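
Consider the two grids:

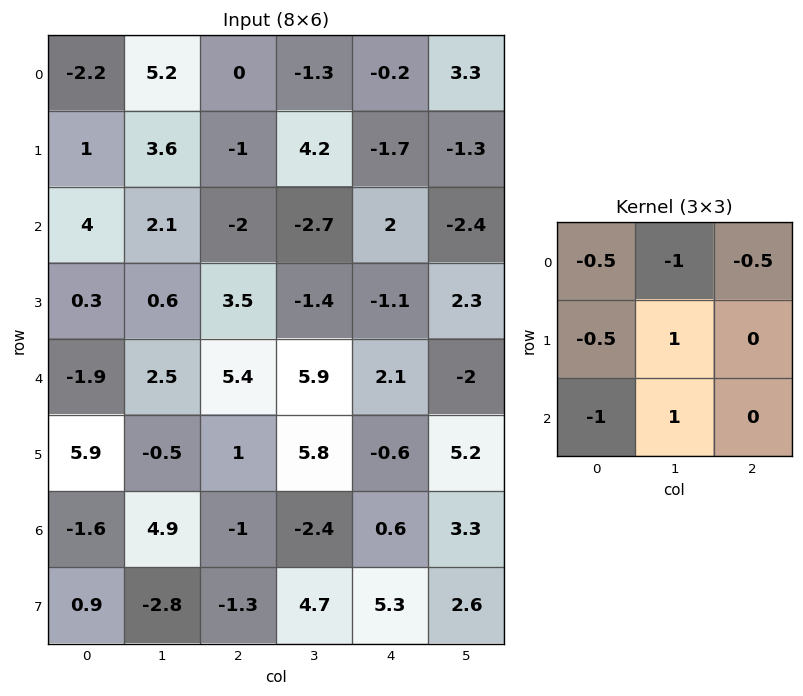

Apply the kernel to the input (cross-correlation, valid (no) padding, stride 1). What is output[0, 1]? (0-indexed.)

The receptive field on the input at this output position is [5.2 0 -1.3 / 3.6 -1 4.2 / 2.1 -2 -2.7]. Elementwise product with the kernel and sum: 5.2·-0.5 + 0·-1 + -1.3·-0.5 + 3.6·-0.5 + -1·1 + 2.1·-1 + -2·1.

-8.85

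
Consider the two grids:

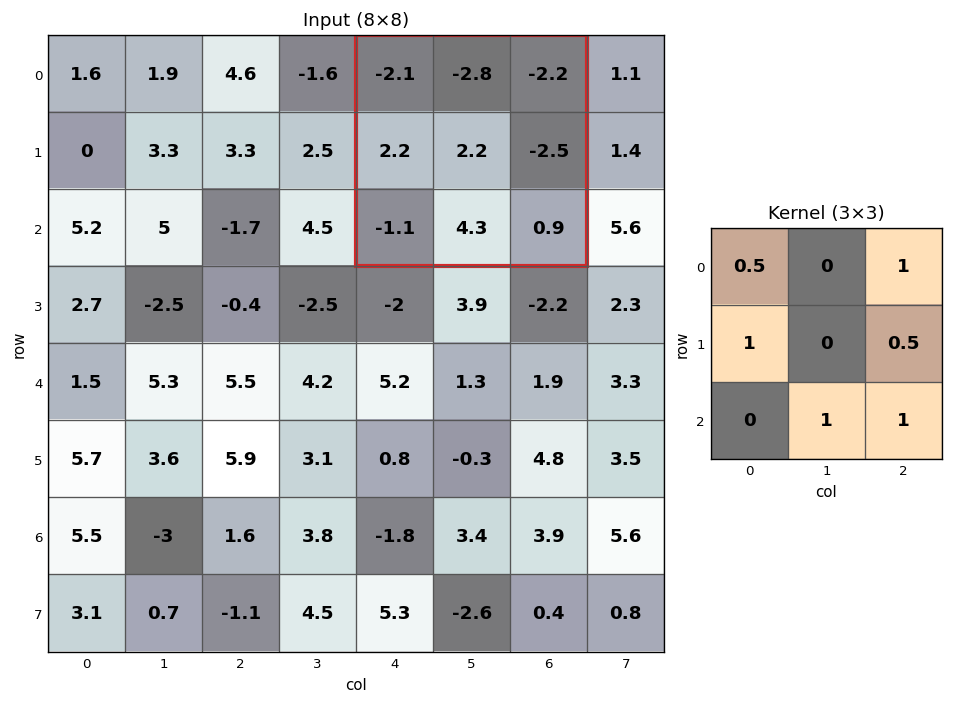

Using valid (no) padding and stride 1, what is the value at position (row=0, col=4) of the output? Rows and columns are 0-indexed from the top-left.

2.9

The receptive field on the input at this output position is [-2.1 -2.8 -2.2 / 2.2 2.2 -2.5 / -1.1 4.3 0.9]. Elementwise product with the kernel and sum: -2.1·0.5 + -2.2·1 + 2.2·1 + -2.5·0.5 + 4.3·1 + 0.9·1.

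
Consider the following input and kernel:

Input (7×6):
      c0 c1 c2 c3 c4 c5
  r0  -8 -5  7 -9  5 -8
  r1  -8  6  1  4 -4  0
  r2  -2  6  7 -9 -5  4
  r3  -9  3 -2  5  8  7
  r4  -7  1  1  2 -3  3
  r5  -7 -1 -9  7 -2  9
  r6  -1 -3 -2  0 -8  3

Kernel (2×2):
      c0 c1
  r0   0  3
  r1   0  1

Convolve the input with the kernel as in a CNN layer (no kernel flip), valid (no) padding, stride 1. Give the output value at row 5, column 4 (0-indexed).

The receptive field on the input at this output position is [-2 9 / -8 3]. Elementwise product with the kernel and sum: 9·3 + 3·1.

30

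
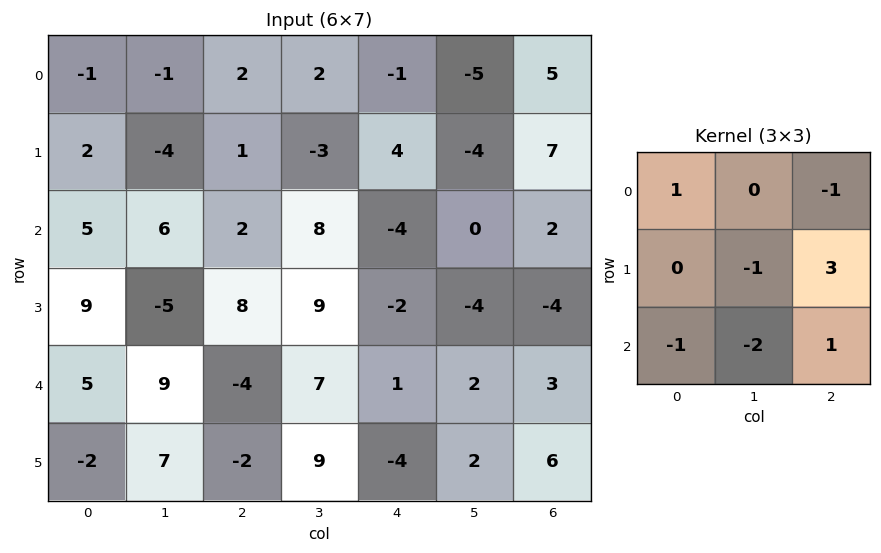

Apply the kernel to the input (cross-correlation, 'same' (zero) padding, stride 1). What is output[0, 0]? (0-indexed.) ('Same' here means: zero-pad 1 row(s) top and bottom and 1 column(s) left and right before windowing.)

The receptive field on the zero-padded input at this output position is [0 0 0 / 0 -1 -1 / 0 2 -4]. Elementwise product with the kernel and sum: 0·1 + 0·-1 + -1·-1 + -1·3 + 0·-1 + 2·-2 + -4·1.

-10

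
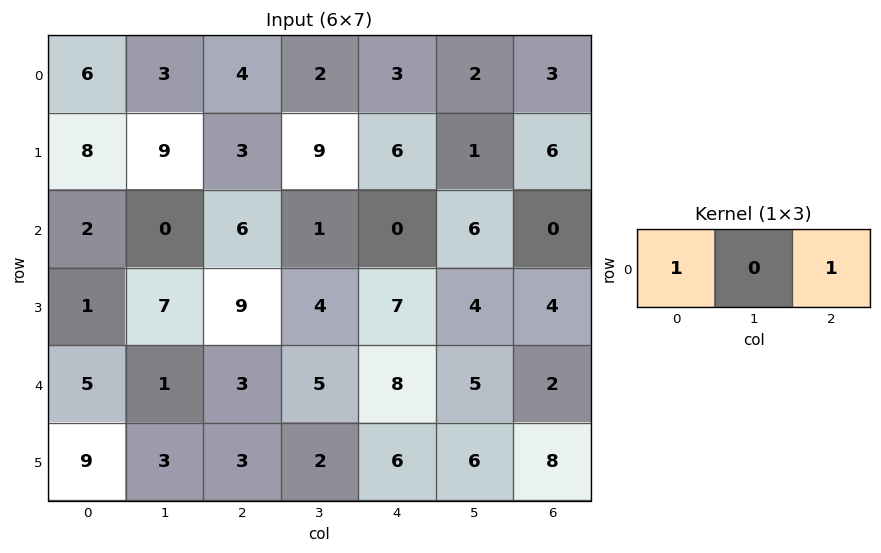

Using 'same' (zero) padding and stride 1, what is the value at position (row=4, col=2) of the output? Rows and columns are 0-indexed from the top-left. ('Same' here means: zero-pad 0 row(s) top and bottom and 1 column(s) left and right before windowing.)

6

The receptive field on the zero-padded input at this output position is [1 3 5]. Elementwise product with the kernel and sum: 1·1 + 5·1.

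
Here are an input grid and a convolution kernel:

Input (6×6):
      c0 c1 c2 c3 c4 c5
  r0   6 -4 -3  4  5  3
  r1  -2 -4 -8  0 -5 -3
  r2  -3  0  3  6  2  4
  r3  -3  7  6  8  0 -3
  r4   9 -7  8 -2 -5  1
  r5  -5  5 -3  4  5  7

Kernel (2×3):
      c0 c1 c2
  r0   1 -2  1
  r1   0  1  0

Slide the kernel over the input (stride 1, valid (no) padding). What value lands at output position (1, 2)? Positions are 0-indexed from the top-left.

The receptive field on the input at this output position is [-8 0 -5 / 3 6 2]. Elementwise product with the kernel and sum: -8·1 + 0·-2 + -5·1 + 6·1.

-7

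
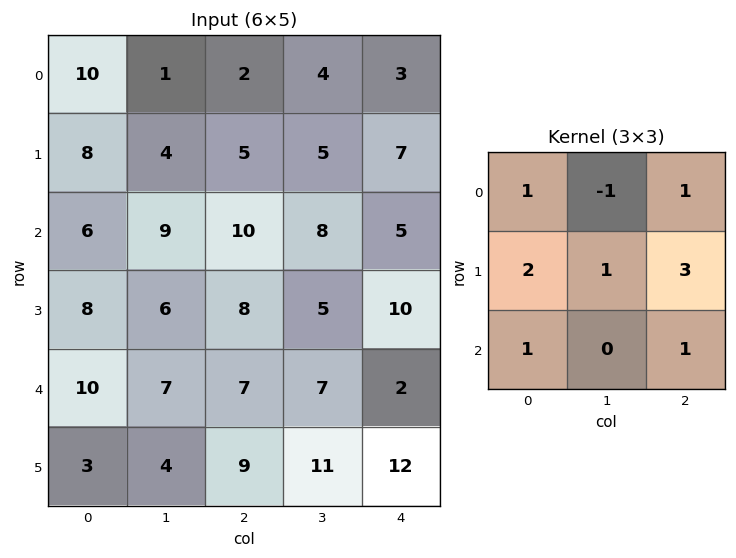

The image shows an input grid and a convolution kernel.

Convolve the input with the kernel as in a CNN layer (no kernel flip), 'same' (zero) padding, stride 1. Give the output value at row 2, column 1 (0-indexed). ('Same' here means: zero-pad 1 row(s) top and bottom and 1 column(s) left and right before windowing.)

76

The receptive field on the zero-padded input at this output position is [8 4 5 / 6 9 10 / 8 6 8]. Elementwise product with the kernel and sum: 8·1 + 4·-1 + 5·1 + 6·2 + 9·1 + 10·3 + 8·1 + 8·1.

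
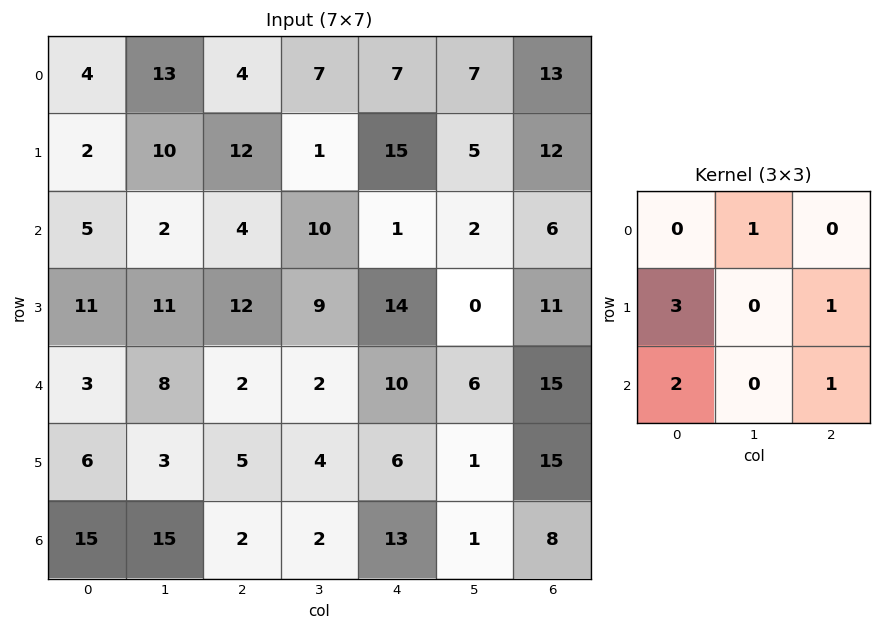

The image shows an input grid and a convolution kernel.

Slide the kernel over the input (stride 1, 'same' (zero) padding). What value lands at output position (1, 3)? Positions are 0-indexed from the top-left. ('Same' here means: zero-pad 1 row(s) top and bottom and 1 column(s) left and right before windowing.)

67

The receptive field on the zero-padded input at this output position is [4 7 7 / 12 1 15 / 4 10 1]. Elementwise product with the kernel and sum: 7·1 + 12·3 + 15·1 + 4·2 + 1·1.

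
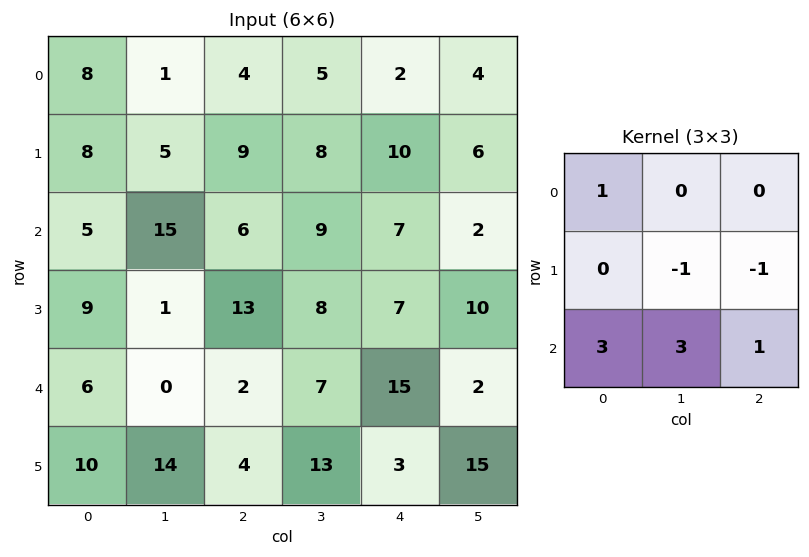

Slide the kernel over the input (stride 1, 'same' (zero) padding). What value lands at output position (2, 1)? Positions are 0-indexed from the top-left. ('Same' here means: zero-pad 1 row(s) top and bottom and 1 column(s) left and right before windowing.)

30

The receptive field on the zero-padded input at this output position is [8 5 9 / 5 15 6 / 9 1 13]. Elementwise product with the kernel and sum: 8·1 + 15·-1 + 6·-1 + 9·3 + 1·3 + 13·1.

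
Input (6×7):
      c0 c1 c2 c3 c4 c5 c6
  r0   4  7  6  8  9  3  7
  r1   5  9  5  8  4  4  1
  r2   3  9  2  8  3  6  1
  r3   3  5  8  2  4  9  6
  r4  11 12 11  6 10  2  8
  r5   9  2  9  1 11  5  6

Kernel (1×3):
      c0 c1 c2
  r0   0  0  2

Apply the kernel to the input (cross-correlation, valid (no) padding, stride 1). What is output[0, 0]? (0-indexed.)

12

The receptive field on the input at this output position is [4 7 6]. Elementwise product with the kernel and sum: 6·2.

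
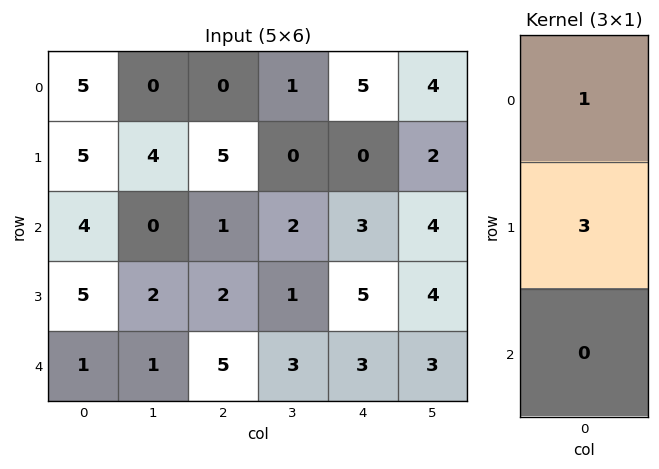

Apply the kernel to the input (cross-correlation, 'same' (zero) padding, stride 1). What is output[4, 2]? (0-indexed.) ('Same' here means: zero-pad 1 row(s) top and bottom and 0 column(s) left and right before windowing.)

17

The receptive field on the zero-padded input at this output position is [2 / 5 / 0]. Elementwise product with the kernel and sum: 2·1 + 5·3.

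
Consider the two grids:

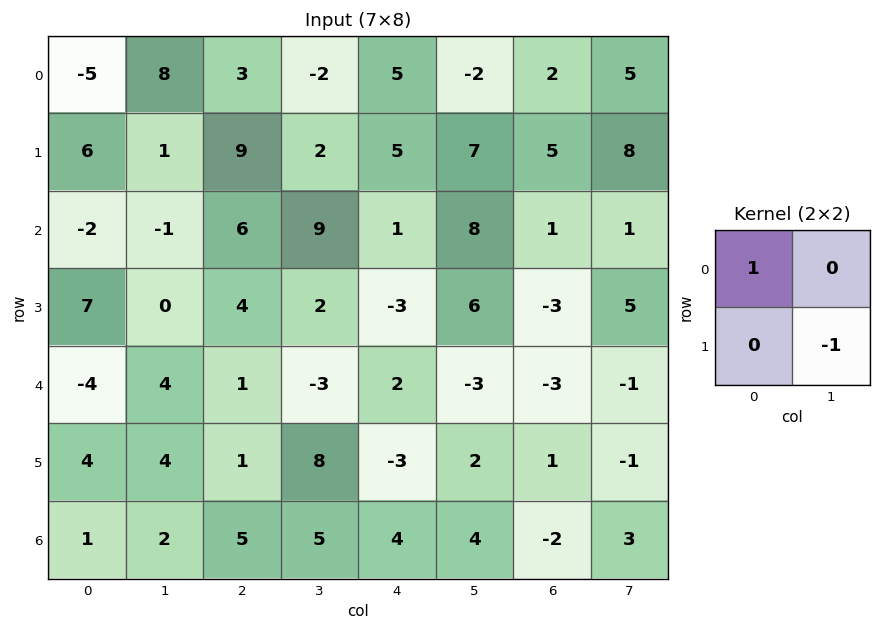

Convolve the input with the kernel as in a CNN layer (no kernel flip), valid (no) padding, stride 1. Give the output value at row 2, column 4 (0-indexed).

The receptive field on the input at this output position is [1 8 / -3 6]. Elementwise product with the kernel and sum: 1·1 + 6·-1.

-5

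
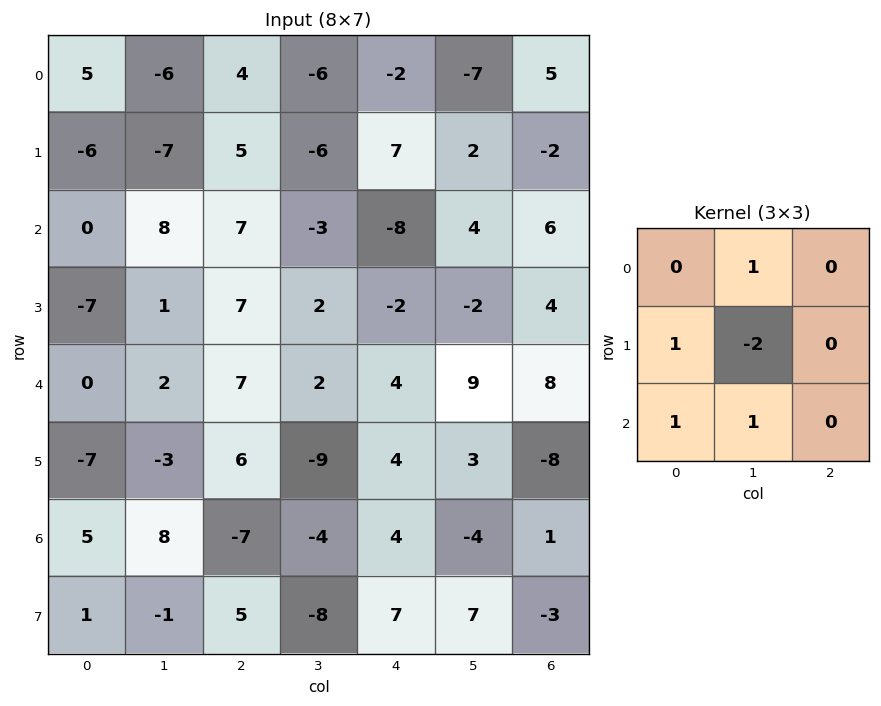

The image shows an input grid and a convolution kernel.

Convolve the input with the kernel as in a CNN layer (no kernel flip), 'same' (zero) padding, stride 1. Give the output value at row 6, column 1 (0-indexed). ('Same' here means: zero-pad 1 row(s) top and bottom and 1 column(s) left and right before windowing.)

The receptive field on the zero-padded input at this output position is [-7 -3 6 / 5 8 -7 / 1 -1 5]. Elementwise product with the kernel and sum: -3·1 + 5·1 + 8·-2 + 1·1 + -1·1.

-14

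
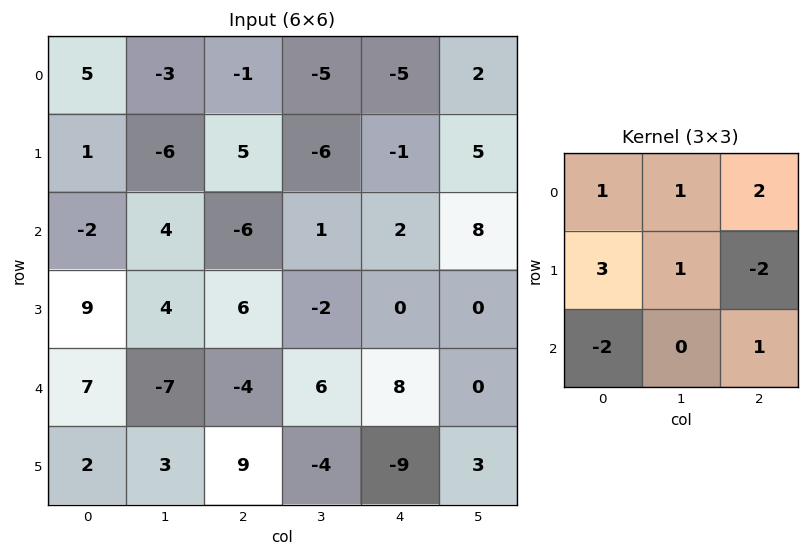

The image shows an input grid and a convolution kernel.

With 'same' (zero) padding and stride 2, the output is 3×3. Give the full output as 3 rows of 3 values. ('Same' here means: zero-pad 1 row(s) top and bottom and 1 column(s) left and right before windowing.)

5 6 -7
-17 -19 -4
41 -41 35

Output[0,0]: The receptive field on the zero-padded input at this output position is [0 0 0 / 0 5 -3 / 0 1 -6]. Elementwise product with the kernel and sum: 0·1 + 0·1 + 0·2 + 0·3 + 5·1 + -3·-2 + 0·-2 + -6·1.
Output[0,1]: The receptive field on the zero-padded input at this output position is [0 0 0 / -3 -1 -5 / -6 5 -6]. Elementwise product with the kernel and sum: 0·1 + 0·1 + 0·2 + -3·3 + -1·1 + -5·-2 + -6·-2 + -6·1.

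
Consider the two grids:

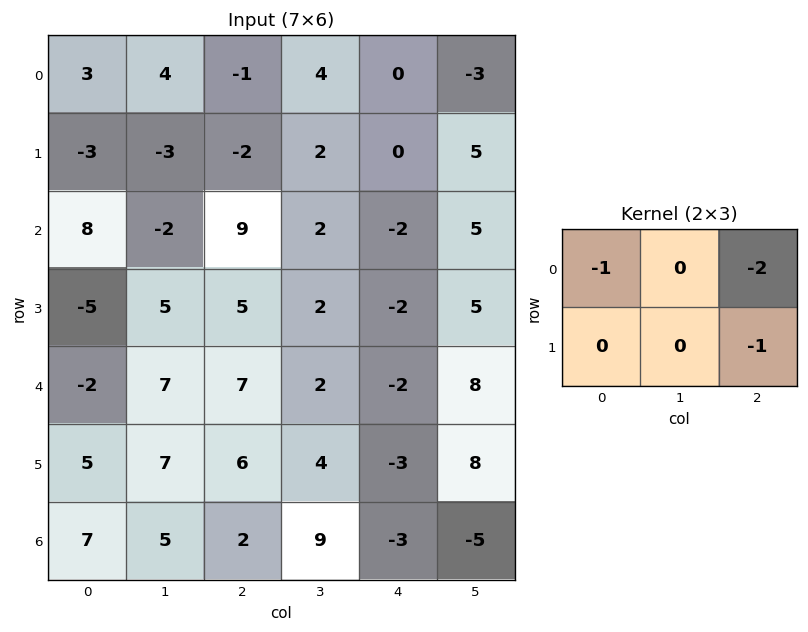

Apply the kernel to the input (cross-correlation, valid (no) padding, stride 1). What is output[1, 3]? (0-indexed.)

-17

The receptive field on the input at this output position is [2 0 5 / 2 -2 5]. Elementwise product with the kernel and sum: 2·-1 + 5·-2 + 5·-1.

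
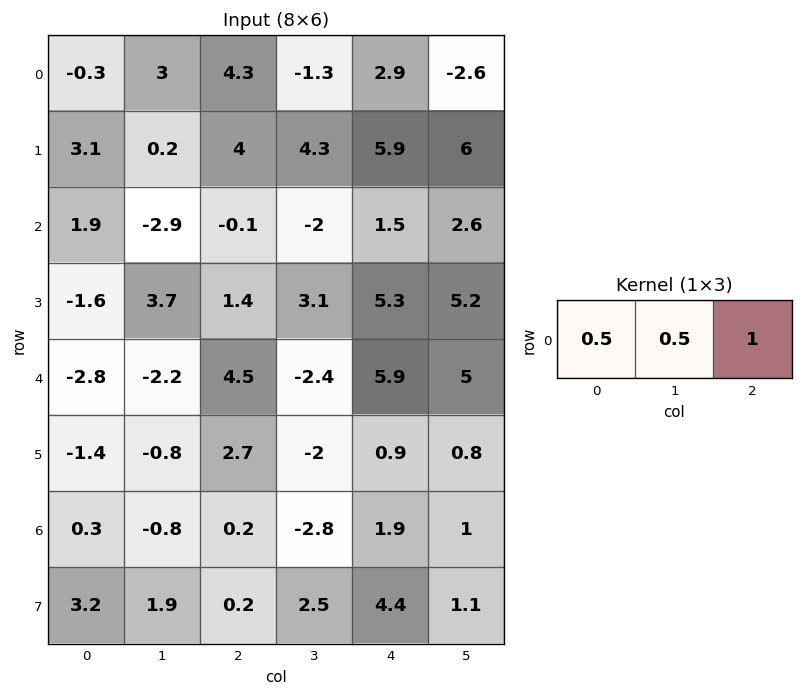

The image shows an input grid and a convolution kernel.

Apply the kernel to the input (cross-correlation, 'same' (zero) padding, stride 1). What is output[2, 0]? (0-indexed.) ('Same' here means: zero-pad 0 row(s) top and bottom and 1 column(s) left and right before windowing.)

The receptive field on the zero-padded input at this output position is [0 1.9 -2.9]. Elementwise product with the kernel and sum: 0·0.5 + 1.9·0.5 + -2.9·1.

-1.95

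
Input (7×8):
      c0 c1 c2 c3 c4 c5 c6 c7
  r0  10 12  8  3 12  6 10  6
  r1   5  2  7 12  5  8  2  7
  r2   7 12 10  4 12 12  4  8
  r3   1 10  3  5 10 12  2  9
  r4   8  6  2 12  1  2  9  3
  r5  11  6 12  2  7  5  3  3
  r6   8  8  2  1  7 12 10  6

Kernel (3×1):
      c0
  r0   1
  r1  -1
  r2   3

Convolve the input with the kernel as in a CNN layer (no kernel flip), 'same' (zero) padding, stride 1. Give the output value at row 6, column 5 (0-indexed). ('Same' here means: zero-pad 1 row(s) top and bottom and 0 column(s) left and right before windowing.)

The receptive field on the zero-padded input at this output position is [5 / 12 / 0]. Elementwise product with the kernel and sum: 5·1 + 12·-1 + 0·3.

-7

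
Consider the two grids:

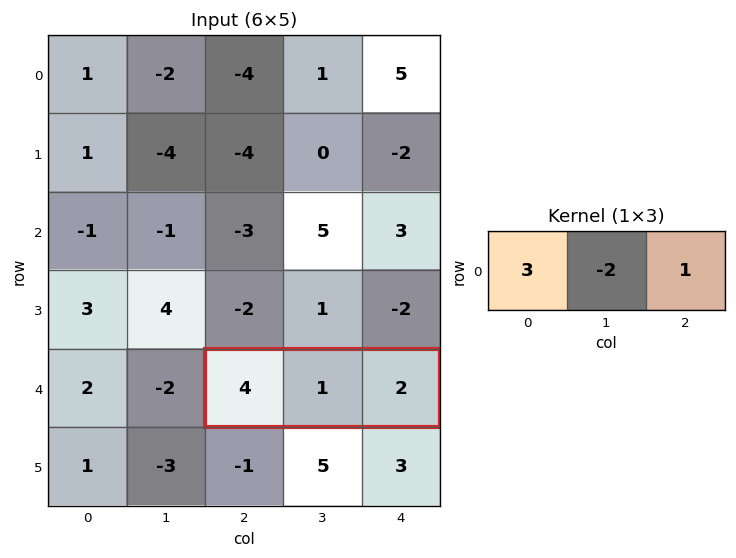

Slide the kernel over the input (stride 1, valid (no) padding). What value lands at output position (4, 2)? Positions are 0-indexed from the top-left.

The receptive field on the input at this output position is [4 1 2]. Elementwise product with the kernel and sum: 4·3 + 1·-2 + 2·1.

12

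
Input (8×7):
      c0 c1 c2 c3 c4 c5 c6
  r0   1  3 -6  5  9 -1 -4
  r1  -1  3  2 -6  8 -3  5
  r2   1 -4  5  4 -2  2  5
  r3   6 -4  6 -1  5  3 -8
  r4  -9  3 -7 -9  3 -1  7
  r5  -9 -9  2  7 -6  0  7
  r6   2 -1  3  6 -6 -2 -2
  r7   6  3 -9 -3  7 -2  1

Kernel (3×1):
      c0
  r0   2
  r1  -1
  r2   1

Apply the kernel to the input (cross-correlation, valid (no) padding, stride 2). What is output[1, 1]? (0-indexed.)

-3

The receptive field on the input at this output position is [5 / 6 / -7]. Elementwise product with the kernel and sum: 5·2 + 6·-1 + -7·1.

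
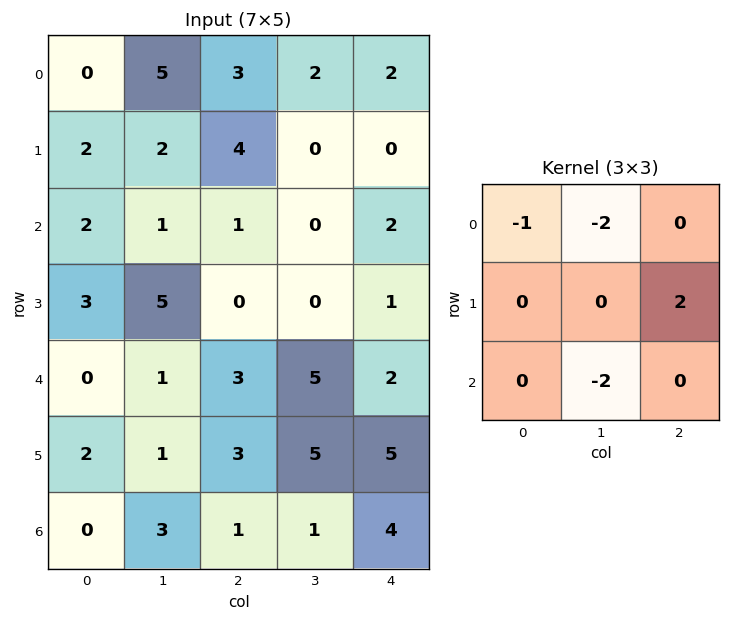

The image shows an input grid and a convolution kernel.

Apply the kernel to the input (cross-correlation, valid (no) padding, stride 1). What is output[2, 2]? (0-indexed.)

-9

The receptive field on the input at this output position is [1 0 2 / 0 0 1 / 3 5 2]. Elementwise product with the kernel and sum: 1·-1 + 0·-2 + 1·2 + 5·-2.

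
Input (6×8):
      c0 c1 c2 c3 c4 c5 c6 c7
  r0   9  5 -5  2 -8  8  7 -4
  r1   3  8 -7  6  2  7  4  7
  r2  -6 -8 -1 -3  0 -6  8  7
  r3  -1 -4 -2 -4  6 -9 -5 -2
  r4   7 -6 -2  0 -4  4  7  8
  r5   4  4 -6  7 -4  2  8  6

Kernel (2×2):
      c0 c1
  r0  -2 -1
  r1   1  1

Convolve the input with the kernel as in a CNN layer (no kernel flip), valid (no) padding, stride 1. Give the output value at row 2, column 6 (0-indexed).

-30

The receptive field on the input at this output position is [8 7 / -5 -2]. Elementwise product with the kernel and sum: 8·-2 + 7·-1 + -5·1 + -2·1.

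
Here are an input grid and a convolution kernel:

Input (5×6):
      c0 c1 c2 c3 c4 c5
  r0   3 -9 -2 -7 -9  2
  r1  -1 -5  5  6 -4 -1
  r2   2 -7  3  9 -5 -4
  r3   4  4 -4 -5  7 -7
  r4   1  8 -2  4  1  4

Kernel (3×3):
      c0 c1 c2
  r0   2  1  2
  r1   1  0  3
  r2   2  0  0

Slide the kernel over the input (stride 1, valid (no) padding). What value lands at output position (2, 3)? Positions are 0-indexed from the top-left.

The receptive field on the input at this output position is [9 -5 -4 / -5 7 -7 / 4 1 4]. Elementwise product with the kernel and sum: 9·2 + -5·1 + -4·2 + -5·1 + -7·3 + 4·2.

-13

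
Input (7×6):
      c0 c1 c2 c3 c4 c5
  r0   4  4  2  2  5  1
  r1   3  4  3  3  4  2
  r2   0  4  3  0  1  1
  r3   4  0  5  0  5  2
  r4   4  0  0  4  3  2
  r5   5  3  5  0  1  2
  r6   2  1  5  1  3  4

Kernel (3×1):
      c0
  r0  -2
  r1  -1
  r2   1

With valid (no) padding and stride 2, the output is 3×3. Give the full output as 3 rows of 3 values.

Output[0,0]: The receptive field on the input at this output position is [4 / 3 / 0]. Elementwise product with the kernel and sum: 4·-2 + 3·-1 + 0·1.
Output[0,1]: The receptive field on the input at this output position is [2 / 3 / 3]. Elementwise product with the kernel and sum: 2·-2 + 3·-1 + 3·1.

-11 -4 -13
0 -11 -4
-11 0 -4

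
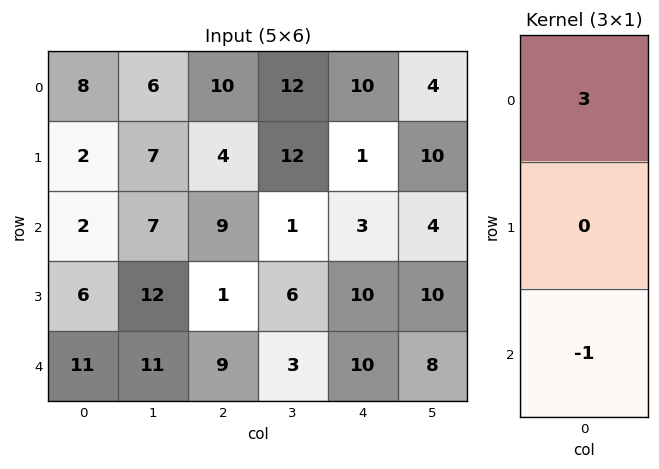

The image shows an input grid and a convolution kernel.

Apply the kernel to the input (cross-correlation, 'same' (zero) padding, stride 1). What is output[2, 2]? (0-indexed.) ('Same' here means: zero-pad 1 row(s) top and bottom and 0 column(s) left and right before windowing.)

The receptive field on the zero-padded input at this output position is [4 / 9 / 1]. Elementwise product with the kernel and sum: 4·3 + 1·-1.

11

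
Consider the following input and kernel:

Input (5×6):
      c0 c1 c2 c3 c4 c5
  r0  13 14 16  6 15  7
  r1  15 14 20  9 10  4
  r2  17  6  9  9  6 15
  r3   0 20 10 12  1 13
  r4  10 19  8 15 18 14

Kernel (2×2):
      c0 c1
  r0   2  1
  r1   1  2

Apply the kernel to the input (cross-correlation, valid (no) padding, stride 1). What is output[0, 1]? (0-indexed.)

The receptive field on the input at this output position is [14 16 / 14 20]. Elementwise product with the kernel and sum: 14·2 + 16·1 + 14·1 + 20·2.

98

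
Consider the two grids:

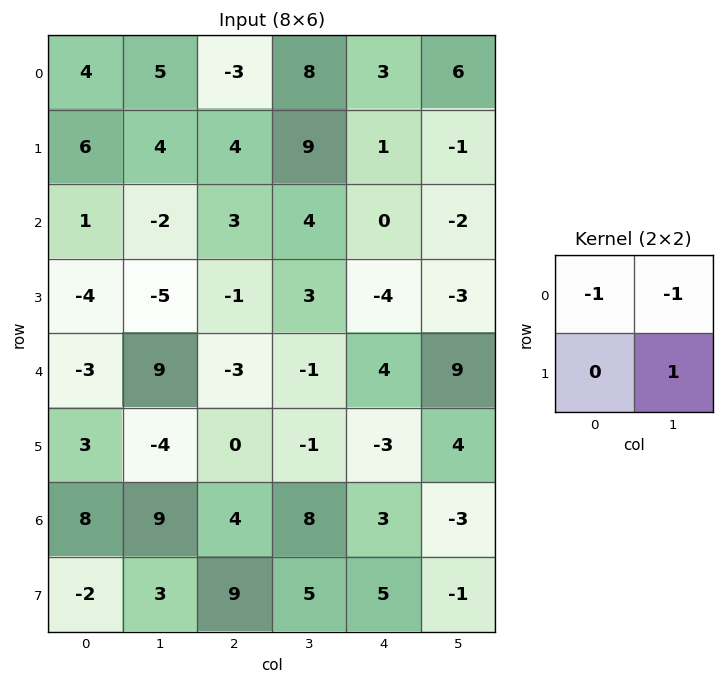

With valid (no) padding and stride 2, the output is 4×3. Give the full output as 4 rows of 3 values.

-5 4 -10
-4 -4 -1
-10 3 -9
-14 -7 -1

Output[0,0]: The receptive field on the input at this output position is [4 5 / 6 4]. Elementwise product with the kernel and sum: 4·-1 + 5·-1 + 4·1.
Output[0,1]: The receptive field on the input at this output position is [-3 8 / 4 9]. Elementwise product with the kernel and sum: -3·-1 + 8·-1 + 9·1.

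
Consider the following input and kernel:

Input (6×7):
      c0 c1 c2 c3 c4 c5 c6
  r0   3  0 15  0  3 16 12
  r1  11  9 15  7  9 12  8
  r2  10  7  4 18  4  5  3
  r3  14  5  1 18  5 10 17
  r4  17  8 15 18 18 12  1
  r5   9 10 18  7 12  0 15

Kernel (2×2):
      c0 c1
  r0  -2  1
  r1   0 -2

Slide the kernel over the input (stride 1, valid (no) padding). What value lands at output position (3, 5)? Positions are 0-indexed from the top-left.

The receptive field on the input at this output position is [10 17 / 12 1]. Elementwise product with the kernel and sum: 10·-2 + 17·1 + 1·-2.

-5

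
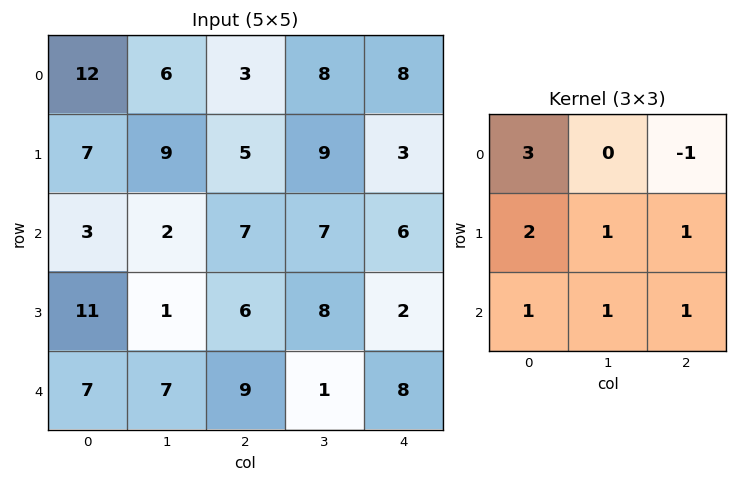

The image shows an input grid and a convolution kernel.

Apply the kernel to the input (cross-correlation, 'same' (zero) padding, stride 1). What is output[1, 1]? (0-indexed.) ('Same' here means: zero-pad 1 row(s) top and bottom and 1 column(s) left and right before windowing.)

73

The receptive field on the zero-padded input at this output position is [12 6 3 / 7 9 5 / 3 2 7]. Elementwise product with the kernel and sum: 12·3 + 3·-1 + 7·2 + 9·1 + 5·1 + 3·1 + 2·1 + 7·1.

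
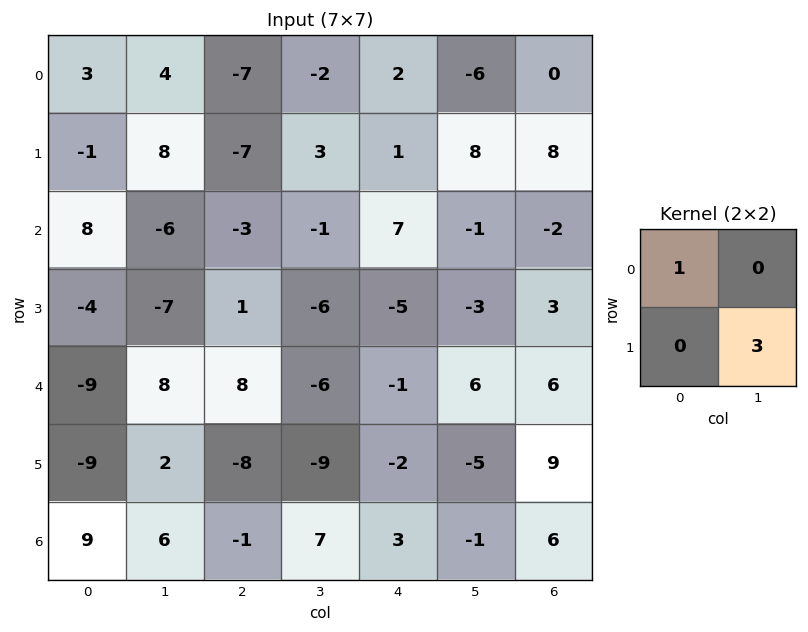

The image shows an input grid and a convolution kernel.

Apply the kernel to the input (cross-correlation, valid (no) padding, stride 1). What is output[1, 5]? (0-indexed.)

The receptive field on the input at this output position is [8 8 / -1 -2]. Elementwise product with the kernel and sum: 8·1 + -2·3.

2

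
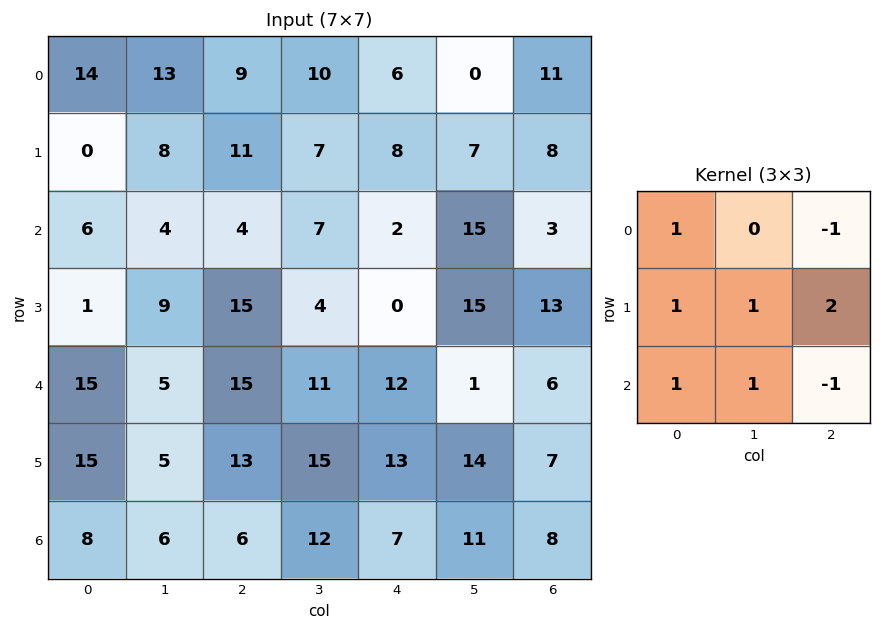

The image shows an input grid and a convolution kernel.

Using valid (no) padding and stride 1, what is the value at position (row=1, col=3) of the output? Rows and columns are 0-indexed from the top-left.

28

The receptive field on the input at this output position is [7 8 7 / 7 2 15 / 4 0 15]. Elementwise product with the kernel and sum: 7·1 + 7·-1 + 7·1 + 2·1 + 15·2 + 4·1 + 0·1 + 15·-1.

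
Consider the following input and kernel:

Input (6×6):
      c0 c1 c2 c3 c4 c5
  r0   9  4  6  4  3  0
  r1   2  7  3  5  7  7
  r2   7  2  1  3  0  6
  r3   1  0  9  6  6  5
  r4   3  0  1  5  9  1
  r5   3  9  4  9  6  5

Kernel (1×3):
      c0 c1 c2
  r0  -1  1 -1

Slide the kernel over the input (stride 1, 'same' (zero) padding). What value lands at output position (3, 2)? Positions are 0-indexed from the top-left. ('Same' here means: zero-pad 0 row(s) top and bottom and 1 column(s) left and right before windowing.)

3

The receptive field on the zero-padded input at this output position is [0 9 6]. Elementwise product with the kernel and sum: 0·-1 + 9·1 + 6·-1.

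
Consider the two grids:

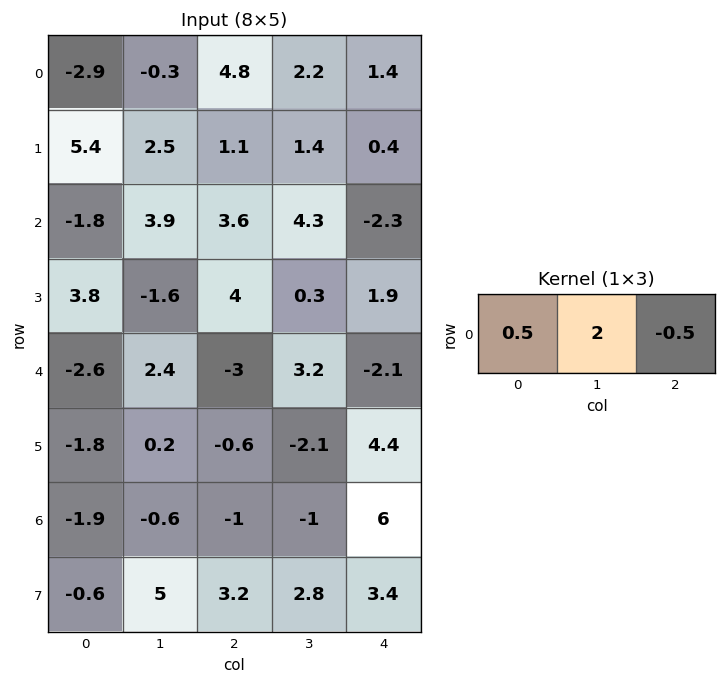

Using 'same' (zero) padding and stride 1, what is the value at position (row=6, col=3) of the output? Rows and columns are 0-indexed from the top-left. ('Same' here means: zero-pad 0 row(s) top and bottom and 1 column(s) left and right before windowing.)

-5.5

The receptive field on the zero-padded input at this output position is [-1 -1 6]. Elementwise product with the kernel and sum: -1·0.5 + -1·2 + 6·-0.5.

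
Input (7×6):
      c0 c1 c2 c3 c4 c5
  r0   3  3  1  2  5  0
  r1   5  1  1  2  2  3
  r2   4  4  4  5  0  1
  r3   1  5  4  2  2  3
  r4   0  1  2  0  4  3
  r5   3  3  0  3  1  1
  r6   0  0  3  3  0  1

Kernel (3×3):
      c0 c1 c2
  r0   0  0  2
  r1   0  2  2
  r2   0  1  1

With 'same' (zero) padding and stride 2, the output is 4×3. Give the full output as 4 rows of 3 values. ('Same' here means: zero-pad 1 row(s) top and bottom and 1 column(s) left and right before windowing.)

Output[0,0]: The receptive field on the zero-padded input at this output position is [0 0 0 / 0 3 3 / 0 5 1]. Elementwise product with the kernel and sum: 0·2 + 3·2 + 3·2 + 5·1 + 1·1.
Output[0,1]: The receptive field on the zero-padded input at this output position is [0 0 0 / 3 1 2 / 1 1 2]. Elementwise product with the kernel and sum: 0·2 + 1·2 + 2·2 + 1·1 + 2·1.

18 9 15
24 28 13
18 11 22
6 18 4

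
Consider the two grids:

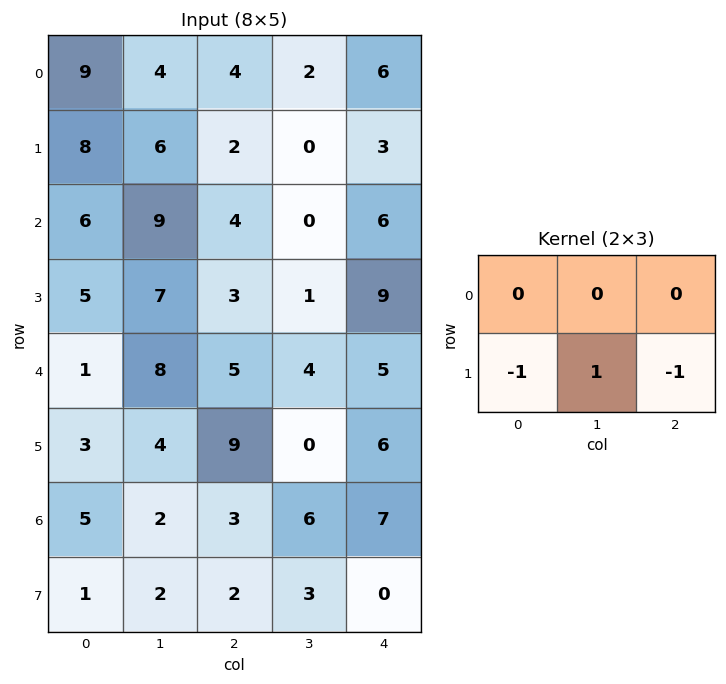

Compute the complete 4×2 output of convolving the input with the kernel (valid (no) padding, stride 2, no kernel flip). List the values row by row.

-4 -5
-1 -11
-8 -15
-1 1

Output[0,0]: The receptive field on the input at this output position is [9 4 4 / 8 6 2]. Elementwise product with the kernel and sum: 8·-1 + 6·1 + 2·-1.
Output[0,1]: The receptive field on the input at this output position is [4 2 6 / 2 0 3]. Elementwise product with the kernel and sum: 2·-1 + 0·1 + 3·-1.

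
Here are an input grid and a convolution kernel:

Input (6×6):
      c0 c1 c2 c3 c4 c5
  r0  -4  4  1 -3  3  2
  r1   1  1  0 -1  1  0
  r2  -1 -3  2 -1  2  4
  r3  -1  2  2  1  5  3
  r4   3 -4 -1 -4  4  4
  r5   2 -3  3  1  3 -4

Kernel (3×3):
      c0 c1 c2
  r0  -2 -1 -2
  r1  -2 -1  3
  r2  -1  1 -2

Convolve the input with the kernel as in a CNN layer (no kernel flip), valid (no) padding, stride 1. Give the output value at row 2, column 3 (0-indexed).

The receptive field on the input at this output position is [-1 2 4 / 1 5 3 / -4 4 4]. Elementwise product with the kernel and sum: -1·-2 + 2·-1 + 4·-2 + 1·-2 + 5·-1 + 3·3 + -4·-1 + 4·1 + 4·-2.

-6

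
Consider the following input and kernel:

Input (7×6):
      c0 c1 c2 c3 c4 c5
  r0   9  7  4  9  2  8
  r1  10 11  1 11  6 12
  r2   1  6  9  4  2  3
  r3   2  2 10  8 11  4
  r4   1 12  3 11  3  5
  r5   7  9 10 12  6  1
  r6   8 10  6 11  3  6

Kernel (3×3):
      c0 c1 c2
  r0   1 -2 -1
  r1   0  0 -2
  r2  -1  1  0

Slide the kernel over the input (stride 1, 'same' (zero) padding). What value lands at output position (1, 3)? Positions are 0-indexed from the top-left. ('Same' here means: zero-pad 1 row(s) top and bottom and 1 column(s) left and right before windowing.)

The receptive field on the zero-padded input at this output position is [4 9 2 / 1 11 6 / 9 4 2]. Elementwise product with the kernel and sum: 4·1 + 9·-2 + 2·-1 + 6·-2 + 9·-1 + 4·1.

-33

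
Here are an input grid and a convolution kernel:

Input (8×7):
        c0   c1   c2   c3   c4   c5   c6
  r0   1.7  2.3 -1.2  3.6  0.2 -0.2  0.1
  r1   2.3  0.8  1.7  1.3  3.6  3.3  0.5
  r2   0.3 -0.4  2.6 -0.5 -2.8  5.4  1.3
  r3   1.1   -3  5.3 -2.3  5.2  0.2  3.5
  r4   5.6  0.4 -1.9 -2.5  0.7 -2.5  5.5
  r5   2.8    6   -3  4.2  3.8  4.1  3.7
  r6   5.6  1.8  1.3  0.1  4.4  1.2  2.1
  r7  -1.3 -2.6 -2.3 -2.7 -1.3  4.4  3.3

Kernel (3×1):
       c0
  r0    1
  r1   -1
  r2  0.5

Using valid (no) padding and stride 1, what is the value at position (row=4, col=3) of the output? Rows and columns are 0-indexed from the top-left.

-6.65

The receptive field on the input at this output position is [-2.5 / 4.2 / 0.1]. Elementwise product with the kernel and sum: -2.5·1 + 4.2·-1 + 0.1·0.5.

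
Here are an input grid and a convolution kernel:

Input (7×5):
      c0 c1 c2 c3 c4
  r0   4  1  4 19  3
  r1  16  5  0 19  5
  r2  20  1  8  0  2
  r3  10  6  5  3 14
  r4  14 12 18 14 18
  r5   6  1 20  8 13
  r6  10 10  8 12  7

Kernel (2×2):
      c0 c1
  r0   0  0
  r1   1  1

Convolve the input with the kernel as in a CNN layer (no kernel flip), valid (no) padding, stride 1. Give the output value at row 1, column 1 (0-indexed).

The receptive field on the input at this output position is [5 0 / 1 8]. Elementwise product with the kernel and sum: 1·1 + 8·1.

9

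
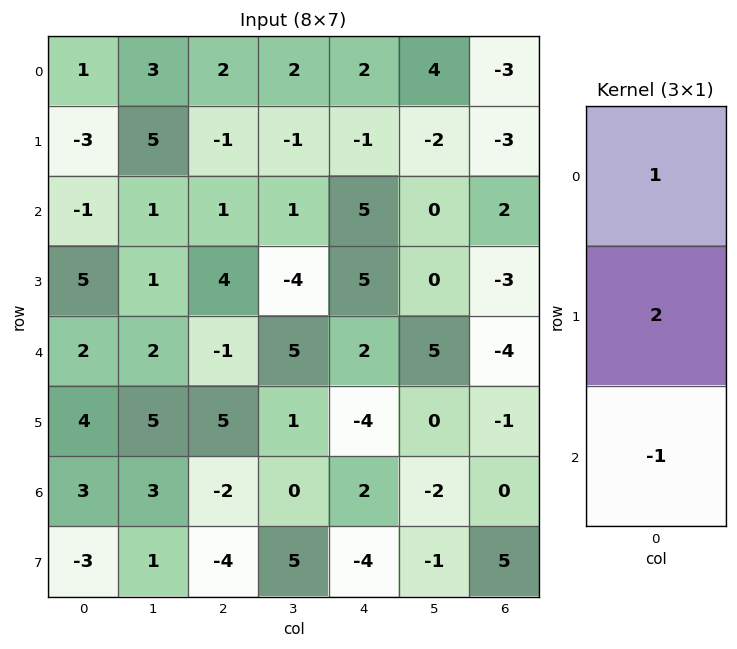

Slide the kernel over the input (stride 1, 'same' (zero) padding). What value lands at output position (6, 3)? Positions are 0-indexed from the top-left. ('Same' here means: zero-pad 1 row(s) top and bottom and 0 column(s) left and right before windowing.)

-4

The receptive field on the zero-padded input at this output position is [1 / 0 / 5]. Elementwise product with the kernel and sum: 1·1 + 0·2 + 5·-1.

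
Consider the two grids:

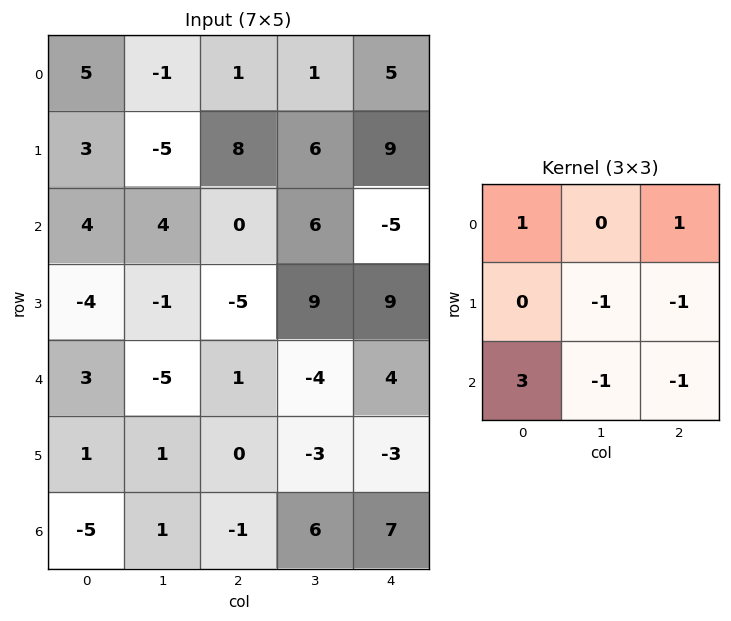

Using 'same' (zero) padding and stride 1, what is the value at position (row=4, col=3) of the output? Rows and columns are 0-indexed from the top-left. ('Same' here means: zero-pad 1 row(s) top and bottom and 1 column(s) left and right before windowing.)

The receptive field on the zero-padded input at this output position is [-5 9 9 / 1 -4 4 / 0 -3 -3]. Elementwise product with the kernel and sum: -5·1 + 9·1 + -4·-1 + 4·-1 + 0·3 + -3·-1 + -3·-1.

10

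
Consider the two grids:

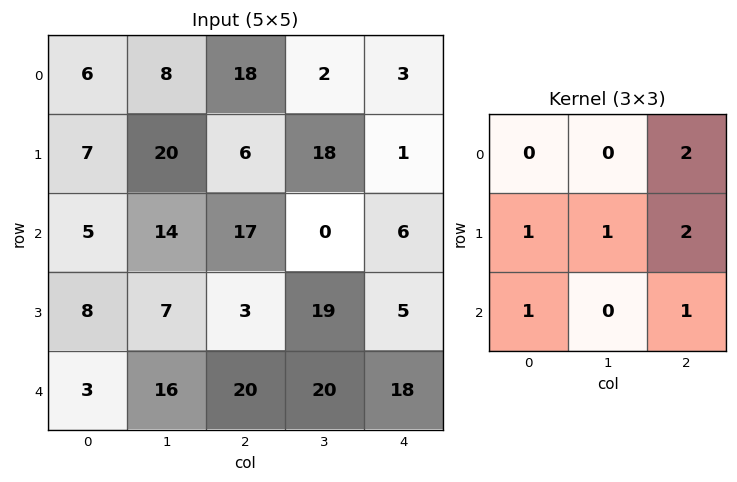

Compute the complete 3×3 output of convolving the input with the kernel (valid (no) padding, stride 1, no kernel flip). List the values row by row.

Output[0,0]: The receptive field on the input at this output position is [6 8 18 / 7 20 6 / 5 14 17]. Elementwise product with the kernel and sum: 18·2 + 7·1 + 20·1 + 6·2 + 5·1 + 17·1.
Output[0,1]: The receptive field on the input at this output position is [8 18 2 / 20 6 18 / 14 17 0]. Elementwise product with the kernel and sum: 2·2 + 20·1 + 6·1 + 18·2 + 14·1 + 0·1.

97 80 55
76 93 39
78 84 82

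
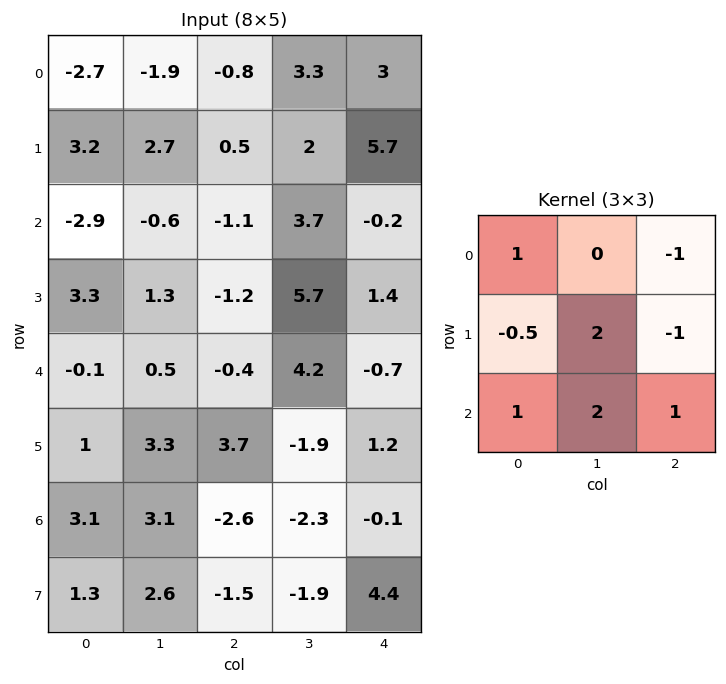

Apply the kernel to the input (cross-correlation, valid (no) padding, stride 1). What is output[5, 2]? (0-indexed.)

-1.6

The receptive field on the input at this output position is [3.7 -1.9 1.2 / -2.6 -2.3 -0.1 / -1.5 -1.9 4.4]. Elementwise product with the kernel and sum: 3.7·1 + 1.2·-1 + -2.6·-0.5 + -2.3·2 + -0.1·-1 + -1.5·1 + -1.9·2 + 4.4·1.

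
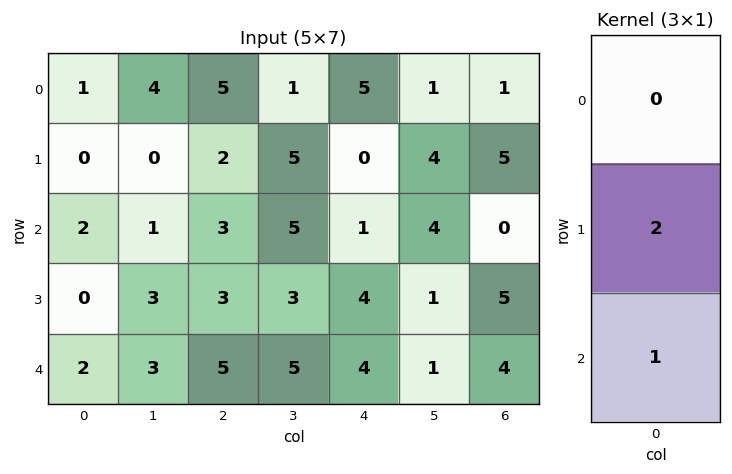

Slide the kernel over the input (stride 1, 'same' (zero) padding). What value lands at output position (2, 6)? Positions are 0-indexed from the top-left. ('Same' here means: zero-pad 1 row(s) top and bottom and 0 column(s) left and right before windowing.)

5

The receptive field on the zero-padded input at this output position is [5 / 0 / 5]. Elementwise product with the kernel and sum: 0·2 + 5·1.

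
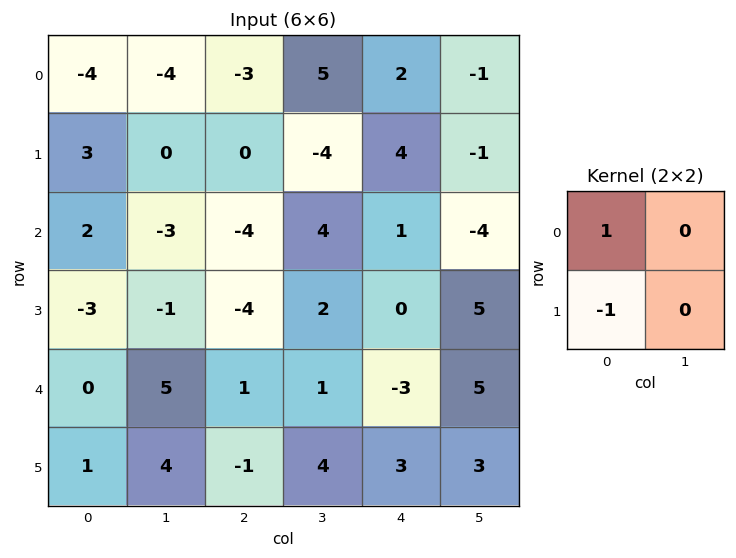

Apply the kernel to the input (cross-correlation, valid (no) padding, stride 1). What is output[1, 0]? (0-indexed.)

The receptive field on the input at this output position is [3 0 / 2 -3]. Elementwise product with the kernel and sum: 3·1 + 2·-1.

1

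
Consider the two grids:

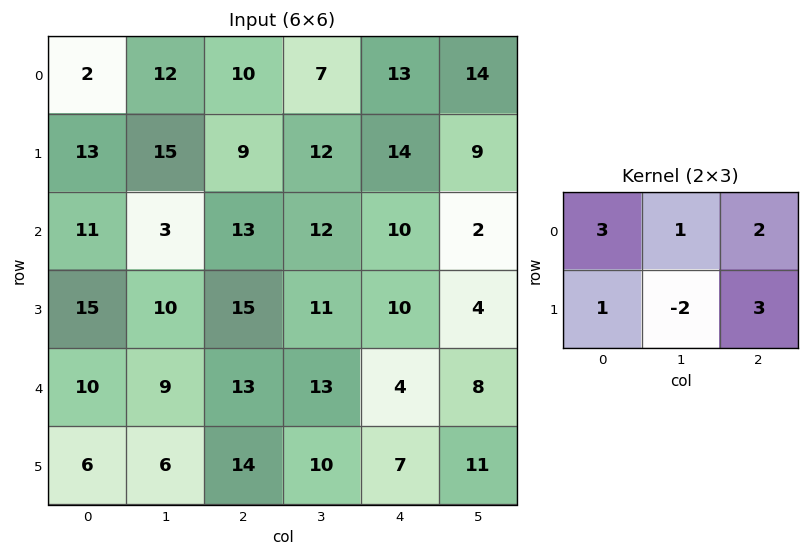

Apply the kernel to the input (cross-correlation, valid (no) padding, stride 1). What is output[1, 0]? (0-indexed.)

116

The receptive field on the input at this output position is [13 15 9 / 11 3 13]. Elementwise product with the kernel and sum: 13·3 + 15·1 + 9·2 + 11·1 + 3·-2 + 13·3.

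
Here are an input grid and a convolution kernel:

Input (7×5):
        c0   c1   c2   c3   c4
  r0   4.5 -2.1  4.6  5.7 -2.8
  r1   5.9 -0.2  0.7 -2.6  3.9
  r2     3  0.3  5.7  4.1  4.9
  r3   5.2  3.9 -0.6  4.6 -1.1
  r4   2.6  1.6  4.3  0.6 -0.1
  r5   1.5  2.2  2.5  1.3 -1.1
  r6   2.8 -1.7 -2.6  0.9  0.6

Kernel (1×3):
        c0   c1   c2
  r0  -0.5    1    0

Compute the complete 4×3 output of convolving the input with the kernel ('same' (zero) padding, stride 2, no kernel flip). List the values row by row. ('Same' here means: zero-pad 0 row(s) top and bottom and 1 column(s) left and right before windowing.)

Output[0,0]: The receptive field on the zero-padded input at this output position is [0 4.5 -2.1]. Elementwise product with the kernel and sum: 0·-0.5 + 4.5·1.

4.5 5.65 -5.65
3 5.55 2.85
2.6 3.5 -0.4
2.8 -1.75 0.15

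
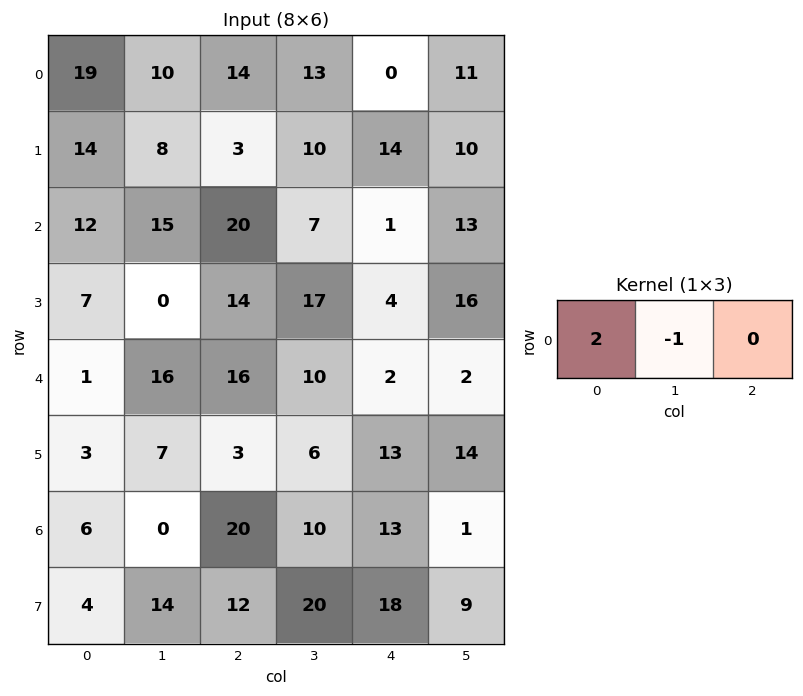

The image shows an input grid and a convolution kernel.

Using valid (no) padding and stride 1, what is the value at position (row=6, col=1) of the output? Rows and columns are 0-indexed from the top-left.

The receptive field on the input at this output position is [0 20 10]. Elementwise product with the kernel and sum: 0·2 + 20·-1.

-20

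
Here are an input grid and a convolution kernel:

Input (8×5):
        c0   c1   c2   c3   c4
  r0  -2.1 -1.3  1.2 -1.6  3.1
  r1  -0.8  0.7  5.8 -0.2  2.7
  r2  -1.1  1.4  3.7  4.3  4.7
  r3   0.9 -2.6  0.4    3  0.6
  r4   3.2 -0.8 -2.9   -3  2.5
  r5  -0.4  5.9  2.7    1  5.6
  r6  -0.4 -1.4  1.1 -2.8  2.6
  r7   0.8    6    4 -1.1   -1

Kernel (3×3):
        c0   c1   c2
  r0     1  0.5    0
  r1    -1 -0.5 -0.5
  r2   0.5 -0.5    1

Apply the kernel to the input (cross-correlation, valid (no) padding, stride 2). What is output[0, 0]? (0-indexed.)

The receptive field on the input at this output position is [-2.1 -1.3 1.2 / -0.8 0.7 5.8 / -1.1 1.4 3.7]. Elementwise product with the kernel and sum: -2.1·1 + -1.3·0.5 + -0.8·-1 + 0.7·-0.5 + 5.8·-0.5 + -1.1·0.5 + 1.4·-0.5 + 3.7·1.

-2.75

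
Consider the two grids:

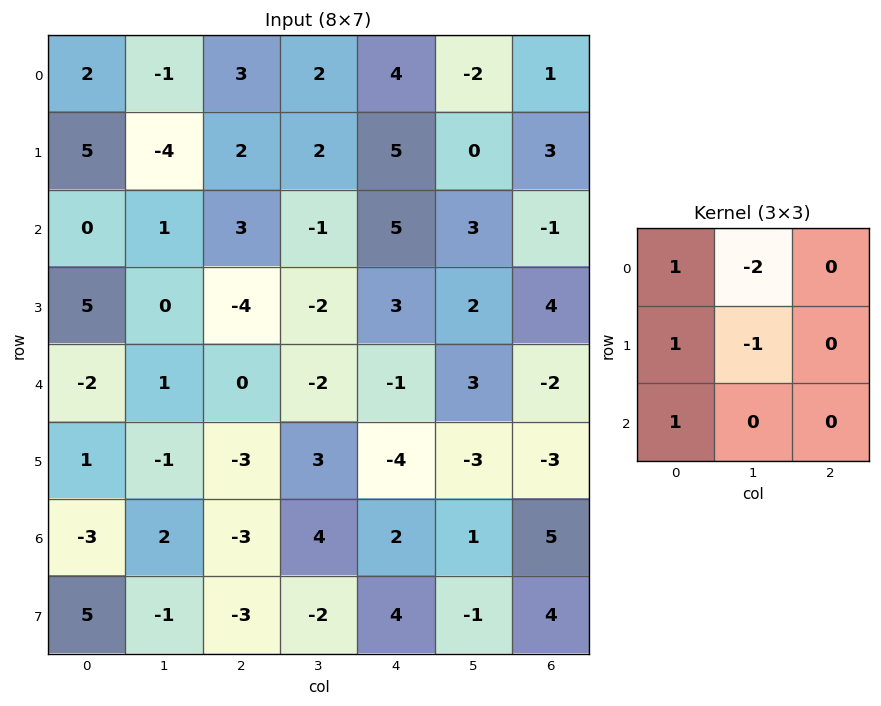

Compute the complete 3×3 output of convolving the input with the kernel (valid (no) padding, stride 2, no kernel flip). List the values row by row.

13 2 18
1 3 -1
-5 -5 -6

Output[0,0]: The receptive field on the input at this output position is [2 -1 3 / 5 -4 2 / 0 1 3]. Elementwise product with the kernel and sum: 2·1 + -1·-2 + 5·1 + -4·-1 + 0·1.
Output[0,1]: The receptive field on the input at this output position is [3 2 4 / 2 2 5 / 3 -1 5]. Elementwise product with the kernel and sum: 3·1 + 2·-2 + 2·1 + 2·-1 + 3·1.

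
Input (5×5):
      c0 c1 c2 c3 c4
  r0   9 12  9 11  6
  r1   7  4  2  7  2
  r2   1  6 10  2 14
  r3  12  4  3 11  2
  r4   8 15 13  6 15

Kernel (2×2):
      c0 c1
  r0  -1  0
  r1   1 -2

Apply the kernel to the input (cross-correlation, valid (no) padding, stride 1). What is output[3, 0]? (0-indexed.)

-34

The receptive field on the input at this output position is [12 4 / 8 15]. Elementwise product with the kernel and sum: 12·-1 + 8·1 + 15·-2.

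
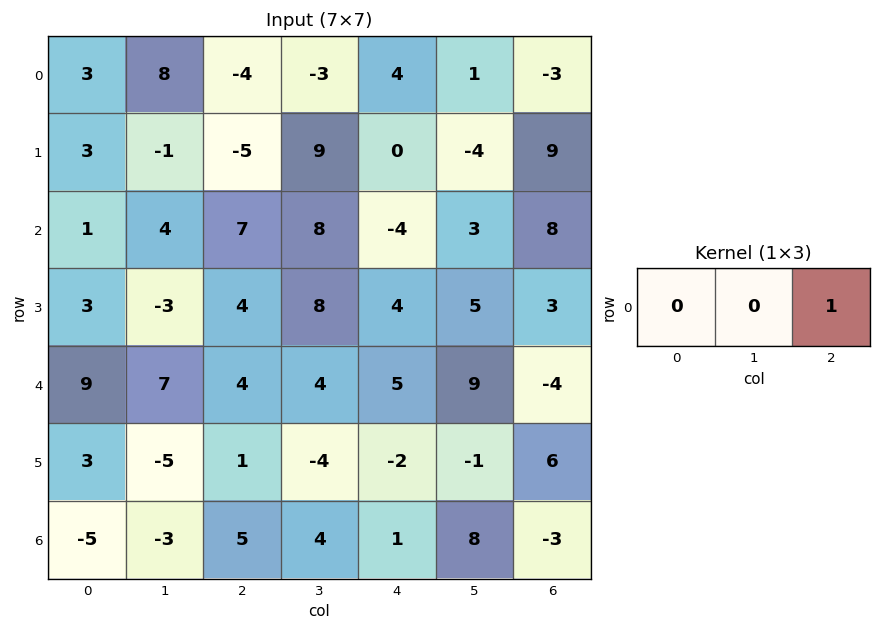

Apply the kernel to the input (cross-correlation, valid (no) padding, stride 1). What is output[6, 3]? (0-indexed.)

The receptive field on the input at this output position is [4 1 8]. Elementwise product with the kernel and sum: 8·1.

8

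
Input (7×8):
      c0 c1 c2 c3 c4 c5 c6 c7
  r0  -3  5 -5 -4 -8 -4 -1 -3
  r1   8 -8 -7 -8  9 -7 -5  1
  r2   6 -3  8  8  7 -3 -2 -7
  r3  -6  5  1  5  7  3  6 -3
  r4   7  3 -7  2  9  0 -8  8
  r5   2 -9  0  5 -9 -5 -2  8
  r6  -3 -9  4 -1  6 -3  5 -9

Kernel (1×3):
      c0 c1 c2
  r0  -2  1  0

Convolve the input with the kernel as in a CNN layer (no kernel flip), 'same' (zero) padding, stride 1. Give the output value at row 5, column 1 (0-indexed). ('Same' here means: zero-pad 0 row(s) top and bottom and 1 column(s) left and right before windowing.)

The receptive field on the zero-padded input at this output position is [2 -9 0]. Elementwise product with the kernel and sum: 2·-2 + -9·1.

-13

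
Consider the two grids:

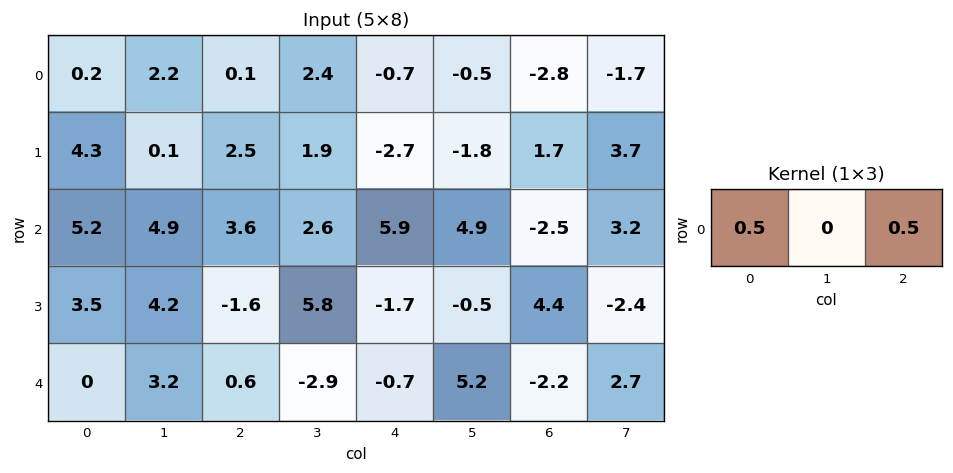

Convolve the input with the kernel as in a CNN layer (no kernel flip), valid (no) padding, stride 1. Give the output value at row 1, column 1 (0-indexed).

The receptive field on the input at this output position is [0.1 2.5 1.9]. Elementwise product with the kernel and sum: 0.1·0.5 + 1.9·0.5.

1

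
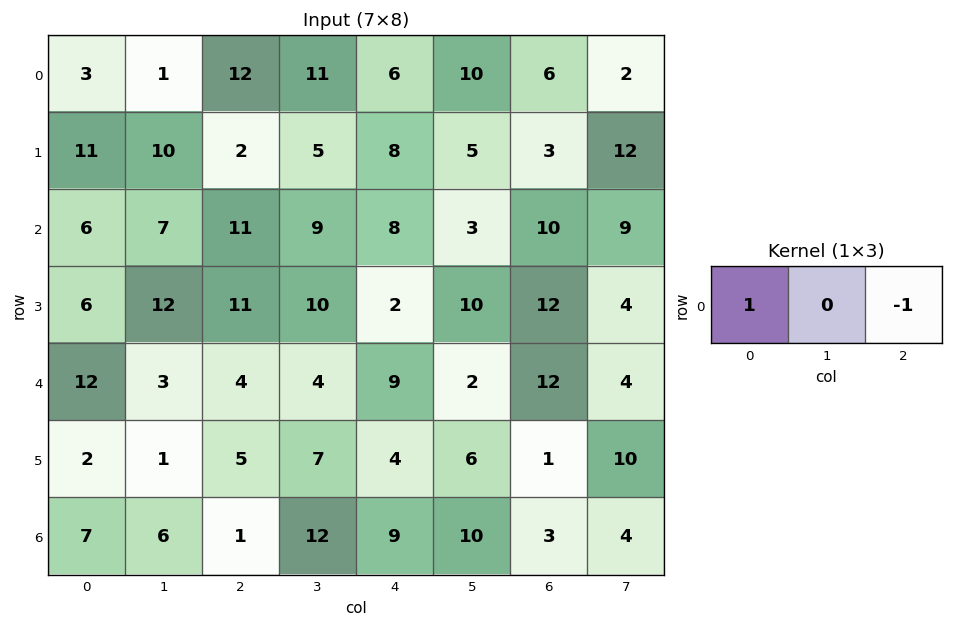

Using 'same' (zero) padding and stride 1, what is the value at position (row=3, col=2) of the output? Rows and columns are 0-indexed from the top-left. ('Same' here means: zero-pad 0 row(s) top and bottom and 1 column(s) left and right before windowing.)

2

The receptive field on the zero-padded input at this output position is [12 11 10]. Elementwise product with the kernel and sum: 12·1 + 10·-1.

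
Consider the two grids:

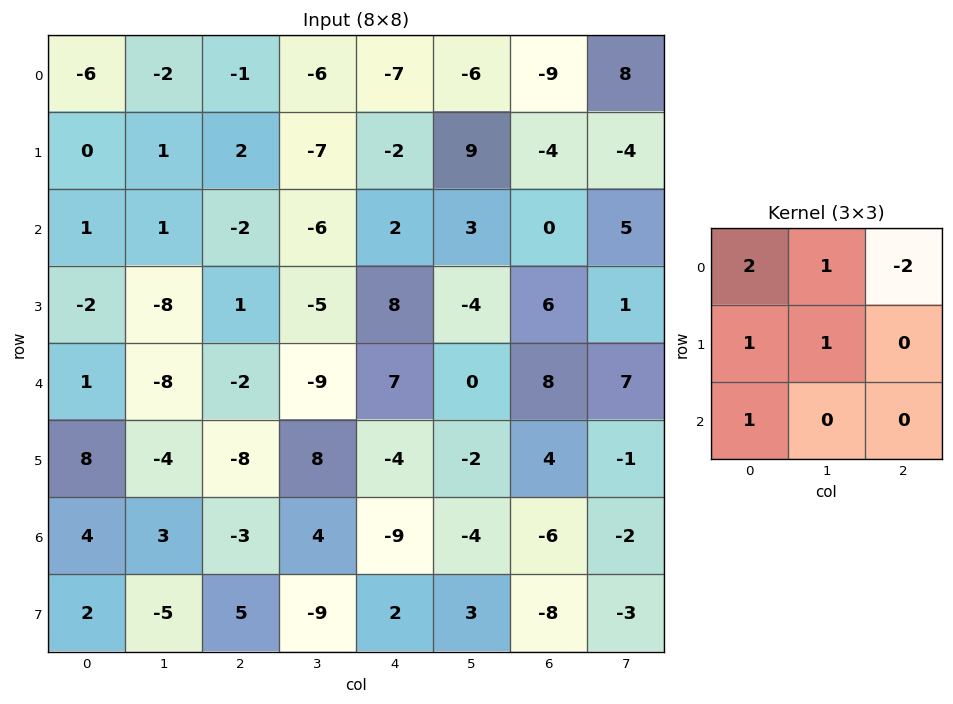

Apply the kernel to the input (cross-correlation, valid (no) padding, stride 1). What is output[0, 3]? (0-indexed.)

-22

The receptive field on the input at this output position is [-6 -7 -6 / -7 -2 9 / -6 2 3]. Elementwise product with the kernel and sum: -6·2 + -7·1 + -6·-2 + -7·1 + -2·1 + -6·1.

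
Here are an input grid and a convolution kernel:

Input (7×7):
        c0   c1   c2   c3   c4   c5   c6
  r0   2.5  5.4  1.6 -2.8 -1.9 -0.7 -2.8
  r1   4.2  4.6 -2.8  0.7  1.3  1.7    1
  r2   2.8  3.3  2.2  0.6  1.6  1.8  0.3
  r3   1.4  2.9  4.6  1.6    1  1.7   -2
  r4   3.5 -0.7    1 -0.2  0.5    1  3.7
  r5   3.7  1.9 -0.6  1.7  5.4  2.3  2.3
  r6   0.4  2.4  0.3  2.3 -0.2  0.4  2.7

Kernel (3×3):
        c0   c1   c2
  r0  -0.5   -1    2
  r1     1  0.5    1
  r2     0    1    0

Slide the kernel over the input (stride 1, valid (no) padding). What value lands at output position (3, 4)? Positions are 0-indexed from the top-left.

The receptive field on the input at this output position is [1 1.7 -2 / 0.5 1 3.7 / 5.4 2.3 2.3]. Elementwise product with the kernel and sum: 1·-0.5 + 1.7·-1 + -2·2 + 0.5·1 + 1·0.5 + 3.7·1 + 2.3·1.

0.8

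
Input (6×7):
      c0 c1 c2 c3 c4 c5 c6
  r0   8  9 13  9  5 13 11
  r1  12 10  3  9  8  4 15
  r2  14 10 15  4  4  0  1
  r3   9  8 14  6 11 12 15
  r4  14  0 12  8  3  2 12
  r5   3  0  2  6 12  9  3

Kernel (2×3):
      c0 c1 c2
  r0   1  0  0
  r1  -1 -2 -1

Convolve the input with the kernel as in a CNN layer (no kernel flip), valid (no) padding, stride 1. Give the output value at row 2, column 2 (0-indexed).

-22

The receptive field on the input at this output position is [15 4 4 / 14 6 11]. Elementwise product with the kernel and sum: 15·1 + 14·-1 + 6·-2 + 11·-1.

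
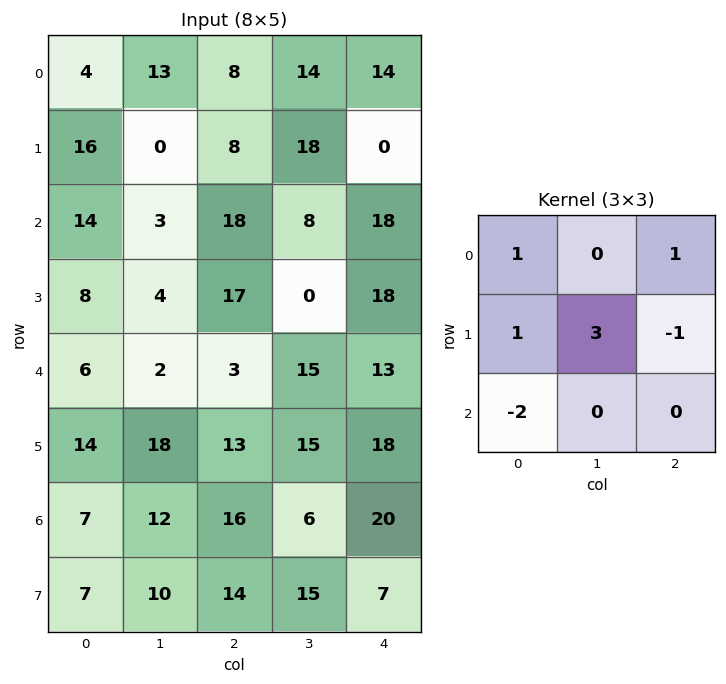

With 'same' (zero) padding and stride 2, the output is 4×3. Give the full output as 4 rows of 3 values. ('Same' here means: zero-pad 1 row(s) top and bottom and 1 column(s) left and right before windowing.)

Output[0,0]: The receptive field on the zero-padded input at this output position is [0 0 0 / 0 4 13 / 0 16 0]. Elementwise product with the kernel and sum: 0·1 + 0·1 + 0·1 + 4·3 + 13·-1 + 0·-2.
Output[0,1]: The receptive field on the zero-padded input at this output position is [0 0 0 / 13 8 14 / 0 8 18]. Elementwise product with the kernel and sum: 0·1 + 0·1 + 13·1 + 8·3 + 14·-1 + 0·-2.

-1 23 20
39 59 80
20 -36 24
27 67 51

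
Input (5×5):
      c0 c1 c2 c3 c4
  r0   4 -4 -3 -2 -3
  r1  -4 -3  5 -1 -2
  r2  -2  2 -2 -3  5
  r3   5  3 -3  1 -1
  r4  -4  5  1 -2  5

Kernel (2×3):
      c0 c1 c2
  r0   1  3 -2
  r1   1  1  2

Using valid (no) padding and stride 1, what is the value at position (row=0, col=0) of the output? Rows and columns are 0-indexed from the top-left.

The receptive field on the input at this output position is [4 -4 -3 / -4 -3 5]. Elementwise product with the kernel and sum: 4·1 + -4·3 + -3·-2 + -4·1 + -3·1 + 5·2.

1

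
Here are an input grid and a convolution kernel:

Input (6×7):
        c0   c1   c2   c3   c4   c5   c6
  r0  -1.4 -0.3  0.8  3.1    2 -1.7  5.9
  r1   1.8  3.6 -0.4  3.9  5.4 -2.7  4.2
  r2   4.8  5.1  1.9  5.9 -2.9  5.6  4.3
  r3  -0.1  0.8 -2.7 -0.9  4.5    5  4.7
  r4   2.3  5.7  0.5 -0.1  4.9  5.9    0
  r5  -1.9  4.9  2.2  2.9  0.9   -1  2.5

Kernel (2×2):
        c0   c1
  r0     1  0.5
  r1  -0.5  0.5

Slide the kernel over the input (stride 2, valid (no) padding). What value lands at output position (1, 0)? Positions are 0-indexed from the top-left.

7.8

The receptive field on the input at this output position is [4.8 5.1 / -0.1 0.8]. Elementwise product with the kernel and sum: 4.8·1 + 5.1·0.5 + -0.1·-0.5 + 0.8·0.5.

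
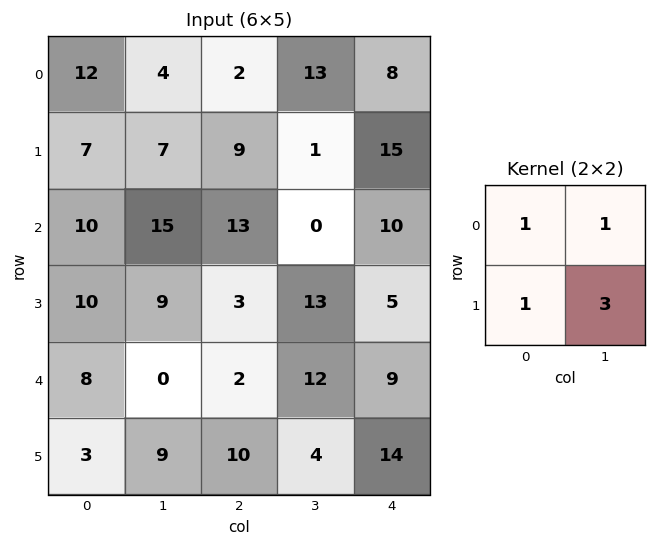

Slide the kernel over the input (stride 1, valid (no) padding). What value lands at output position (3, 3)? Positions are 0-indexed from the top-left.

57

The receptive field on the input at this output position is [13 5 / 12 9]. Elementwise product with the kernel and sum: 13·1 + 5·1 + 12·1 + 9·3.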